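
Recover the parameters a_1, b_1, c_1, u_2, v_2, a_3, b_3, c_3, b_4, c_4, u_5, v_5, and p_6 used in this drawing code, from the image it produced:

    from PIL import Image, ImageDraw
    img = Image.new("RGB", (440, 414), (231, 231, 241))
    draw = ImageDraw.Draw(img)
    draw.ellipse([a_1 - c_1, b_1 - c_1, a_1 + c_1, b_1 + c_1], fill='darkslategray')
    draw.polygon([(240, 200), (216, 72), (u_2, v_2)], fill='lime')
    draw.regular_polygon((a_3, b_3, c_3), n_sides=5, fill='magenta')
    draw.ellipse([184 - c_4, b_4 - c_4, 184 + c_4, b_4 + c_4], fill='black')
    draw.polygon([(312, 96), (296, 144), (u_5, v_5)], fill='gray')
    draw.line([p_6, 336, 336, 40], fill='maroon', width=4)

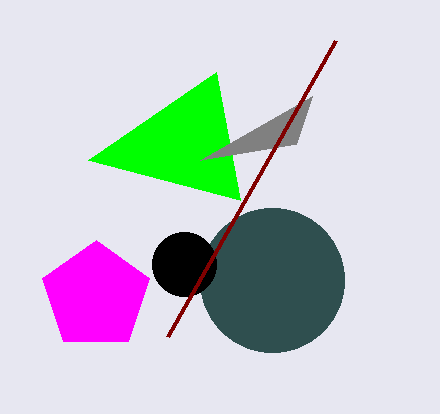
a_1 = 272, b_1 = 280, c_1 = 72, u_2 = 88, v_2 = 160, a_3 = 96, b_3 = 296, c_3 = 56, b_4 = 264, c_4 = 32, u_5 = 200, v_5 = 160, p_6 = 168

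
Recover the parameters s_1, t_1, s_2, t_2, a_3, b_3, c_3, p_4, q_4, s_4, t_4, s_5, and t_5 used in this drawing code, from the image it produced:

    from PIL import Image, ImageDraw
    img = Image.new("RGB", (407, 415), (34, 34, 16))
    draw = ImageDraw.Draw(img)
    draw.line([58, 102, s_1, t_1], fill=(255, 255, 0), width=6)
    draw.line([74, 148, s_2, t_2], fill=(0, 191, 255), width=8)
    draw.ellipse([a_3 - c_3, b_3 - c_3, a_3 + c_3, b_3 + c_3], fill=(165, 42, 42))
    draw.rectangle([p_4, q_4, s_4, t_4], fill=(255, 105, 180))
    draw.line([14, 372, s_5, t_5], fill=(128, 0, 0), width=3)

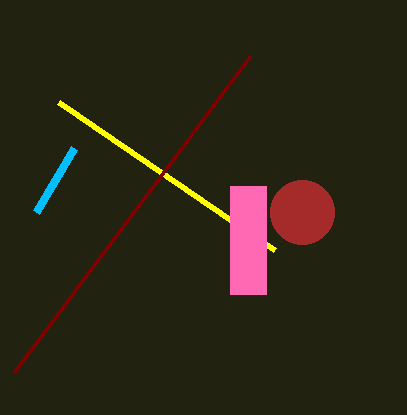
s_1 = 274
t_1 = 250
s_2 = 36
t_2 = 212
a_3 = 302
b_3 = 212
c_3 = 32
p_4 = 230
q_4 = 186
s_4 = 266
t_4 = 294
s_5 = 250
t_5 = 56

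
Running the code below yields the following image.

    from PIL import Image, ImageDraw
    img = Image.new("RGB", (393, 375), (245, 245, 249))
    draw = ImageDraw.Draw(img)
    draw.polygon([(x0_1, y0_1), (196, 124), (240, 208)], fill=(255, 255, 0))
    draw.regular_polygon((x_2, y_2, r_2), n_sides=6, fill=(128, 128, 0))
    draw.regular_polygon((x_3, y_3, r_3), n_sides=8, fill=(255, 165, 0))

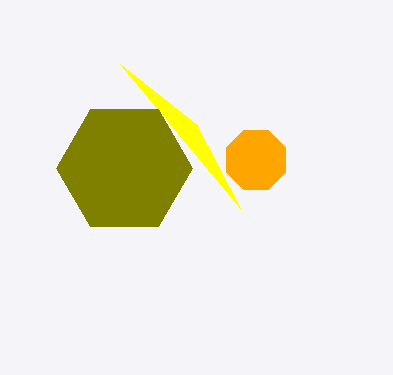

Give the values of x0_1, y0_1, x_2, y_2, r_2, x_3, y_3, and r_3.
x0_1 = 120
y0_1 = 64
x_2 = 124
y_2 = 168
r_2 = 68
x_3 = 256
y_3 = 160
r_3 = 32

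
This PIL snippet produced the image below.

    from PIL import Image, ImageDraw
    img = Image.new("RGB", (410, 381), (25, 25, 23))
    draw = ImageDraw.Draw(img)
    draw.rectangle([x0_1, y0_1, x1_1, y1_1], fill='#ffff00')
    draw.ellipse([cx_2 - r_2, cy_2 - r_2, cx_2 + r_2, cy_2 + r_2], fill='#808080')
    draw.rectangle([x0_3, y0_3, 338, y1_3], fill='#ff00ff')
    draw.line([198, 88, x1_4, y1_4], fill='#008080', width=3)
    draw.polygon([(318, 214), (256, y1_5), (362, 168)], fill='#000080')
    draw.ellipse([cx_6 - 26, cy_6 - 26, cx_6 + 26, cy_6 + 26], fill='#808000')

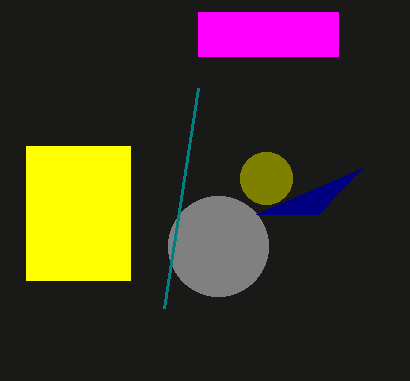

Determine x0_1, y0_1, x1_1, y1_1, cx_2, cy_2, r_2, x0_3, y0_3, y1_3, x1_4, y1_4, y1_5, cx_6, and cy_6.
x0_1 = 26
y0_1 = 146
x1_1 = 130
y1_1 = 280
cx_2 = 218
cy_2 = 246
r_2 = 50
x0_3 = 198
y0_3 = 12
y1_3 = 56
x1_4 = 164
y1_4 = 308
y1_5 = 214
cx_6 = 266
cy_6 = 178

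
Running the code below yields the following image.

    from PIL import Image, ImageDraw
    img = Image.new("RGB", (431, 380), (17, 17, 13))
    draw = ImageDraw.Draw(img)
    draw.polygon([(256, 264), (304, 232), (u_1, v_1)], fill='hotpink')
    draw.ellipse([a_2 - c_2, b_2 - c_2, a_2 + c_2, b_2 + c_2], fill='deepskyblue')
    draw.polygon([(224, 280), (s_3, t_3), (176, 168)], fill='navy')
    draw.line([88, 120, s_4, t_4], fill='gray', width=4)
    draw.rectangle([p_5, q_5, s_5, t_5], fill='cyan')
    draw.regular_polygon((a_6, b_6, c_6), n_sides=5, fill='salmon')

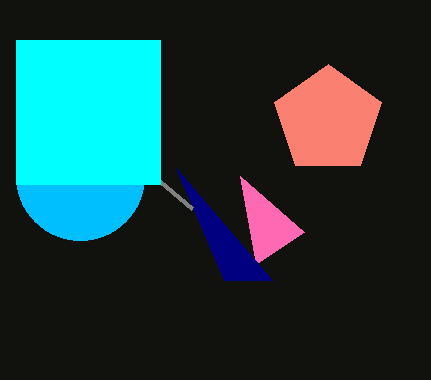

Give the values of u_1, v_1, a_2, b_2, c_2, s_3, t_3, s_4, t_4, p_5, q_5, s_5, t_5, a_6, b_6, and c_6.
u_1 = 240
v_1 = 176
a_2 = 80
b_2 = 176
c_2 = 64
s_3 = 272
t_3 = 280
s_4 = 192
t_4 = 208
p_5 = 16
q_5 = 40
s_5 = 160
t_5 = 184
a_6 = 328
b_6 = 120
c_6 = 56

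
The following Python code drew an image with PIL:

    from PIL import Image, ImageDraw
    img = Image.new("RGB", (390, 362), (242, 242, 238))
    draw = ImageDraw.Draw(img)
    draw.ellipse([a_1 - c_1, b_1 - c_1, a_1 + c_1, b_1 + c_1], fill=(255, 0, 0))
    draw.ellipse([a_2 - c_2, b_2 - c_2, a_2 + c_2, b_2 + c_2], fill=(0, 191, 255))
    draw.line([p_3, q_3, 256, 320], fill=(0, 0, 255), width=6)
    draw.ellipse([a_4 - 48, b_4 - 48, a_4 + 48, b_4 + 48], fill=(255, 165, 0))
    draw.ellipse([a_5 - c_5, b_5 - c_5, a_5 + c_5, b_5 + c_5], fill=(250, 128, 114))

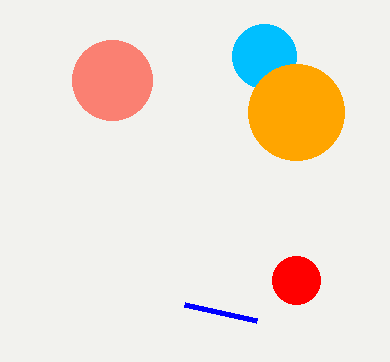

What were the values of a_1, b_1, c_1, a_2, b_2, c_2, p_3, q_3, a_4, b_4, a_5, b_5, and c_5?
a_1 = 296
b_1 = 280
c_1 = 24
a_2 = 264
b_2 = 56
c_2 = 32
p_3 = 184
q_3 = 304
a_4 = 296
b_4 = 112
a_5 = 112
b_5 = 80
c_5 = 40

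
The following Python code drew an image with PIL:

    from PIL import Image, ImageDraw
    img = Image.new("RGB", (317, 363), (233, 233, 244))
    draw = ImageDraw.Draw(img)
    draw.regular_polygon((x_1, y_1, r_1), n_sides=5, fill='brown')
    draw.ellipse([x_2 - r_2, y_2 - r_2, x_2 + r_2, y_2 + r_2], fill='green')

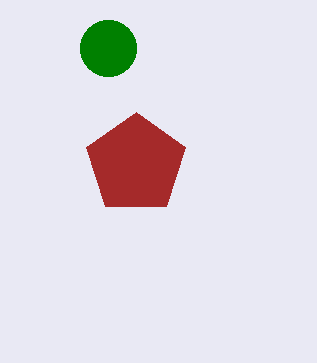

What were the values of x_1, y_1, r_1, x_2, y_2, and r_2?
x_1 = 136
y_1 = 164
r_1 = 52
x_2 = 108
y_2 = 48
r_2 = 28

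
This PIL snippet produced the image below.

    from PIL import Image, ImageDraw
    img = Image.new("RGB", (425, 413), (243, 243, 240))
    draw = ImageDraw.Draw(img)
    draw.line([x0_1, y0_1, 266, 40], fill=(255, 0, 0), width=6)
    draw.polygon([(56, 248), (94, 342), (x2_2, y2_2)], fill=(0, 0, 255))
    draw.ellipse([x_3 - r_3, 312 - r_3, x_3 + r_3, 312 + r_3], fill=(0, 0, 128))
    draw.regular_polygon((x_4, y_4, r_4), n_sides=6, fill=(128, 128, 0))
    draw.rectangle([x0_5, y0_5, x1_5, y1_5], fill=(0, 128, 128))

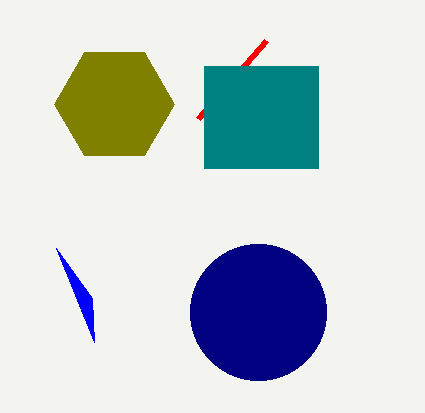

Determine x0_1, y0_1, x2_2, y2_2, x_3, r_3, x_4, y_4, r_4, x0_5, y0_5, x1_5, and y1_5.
x0_1 = 198; y0_1 = 118; x2_2 = 92; y2_2 = 298; x_3 = 258; r_3 = 68; x_4 = 114; y_4 = 104; r_4 = 60; x0_5 = 204; y0_5 = 66; x1_5 = 318; y1_5 = 168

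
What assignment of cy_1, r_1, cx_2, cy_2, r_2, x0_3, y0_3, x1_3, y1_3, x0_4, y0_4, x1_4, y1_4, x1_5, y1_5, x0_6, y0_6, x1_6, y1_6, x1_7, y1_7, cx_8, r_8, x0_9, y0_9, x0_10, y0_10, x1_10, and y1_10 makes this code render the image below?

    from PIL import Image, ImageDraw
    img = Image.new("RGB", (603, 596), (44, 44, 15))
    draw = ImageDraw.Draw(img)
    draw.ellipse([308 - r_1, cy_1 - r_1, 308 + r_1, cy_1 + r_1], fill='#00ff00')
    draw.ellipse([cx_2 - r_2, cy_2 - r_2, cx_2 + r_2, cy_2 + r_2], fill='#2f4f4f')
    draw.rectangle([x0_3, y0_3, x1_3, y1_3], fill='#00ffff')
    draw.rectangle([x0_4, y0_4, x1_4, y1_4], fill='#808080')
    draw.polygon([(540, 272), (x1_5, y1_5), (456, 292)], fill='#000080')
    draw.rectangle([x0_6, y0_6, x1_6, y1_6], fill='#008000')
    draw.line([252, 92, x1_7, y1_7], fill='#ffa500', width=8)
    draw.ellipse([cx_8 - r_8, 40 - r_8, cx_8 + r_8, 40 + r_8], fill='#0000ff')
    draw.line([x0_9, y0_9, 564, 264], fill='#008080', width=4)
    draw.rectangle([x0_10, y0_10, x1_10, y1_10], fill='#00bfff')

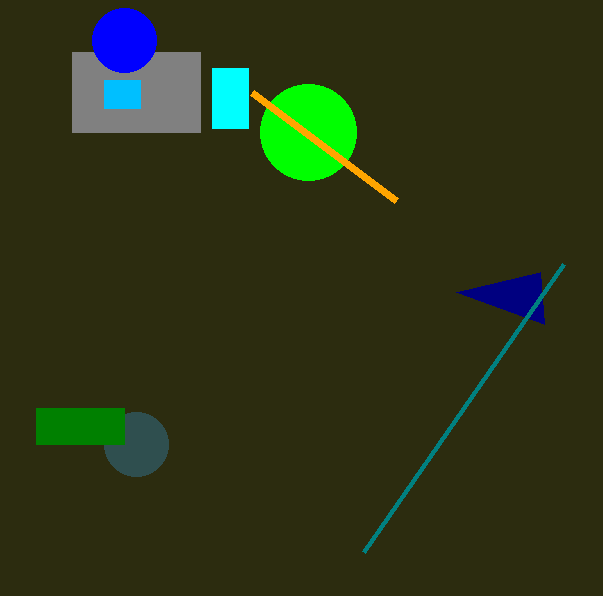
cy_1 = 132, r_1 = 48, cx_2 = 136, cy_2 = 444, r_2 = 32, x0_3 = 212, y0_3 = 68, x1_3 = 248, y1_3 = 128, x0_4 = 72, y0_4 = 52, x1_4 = 200, y1_4 = 132, x1_5 = 544, y1_5 = 324, x0_6 = 36, y0_6 = 408, x1_6 = 124, y1_6 = 444, x1_7 = 396, y1_7 = 200, cx_8 = 124, r_8 = 32, x0_9 = 364, y0_9 = 552, x0_10 = 104, y0_10 = 80, x1_10 = 140, y1_10 = 108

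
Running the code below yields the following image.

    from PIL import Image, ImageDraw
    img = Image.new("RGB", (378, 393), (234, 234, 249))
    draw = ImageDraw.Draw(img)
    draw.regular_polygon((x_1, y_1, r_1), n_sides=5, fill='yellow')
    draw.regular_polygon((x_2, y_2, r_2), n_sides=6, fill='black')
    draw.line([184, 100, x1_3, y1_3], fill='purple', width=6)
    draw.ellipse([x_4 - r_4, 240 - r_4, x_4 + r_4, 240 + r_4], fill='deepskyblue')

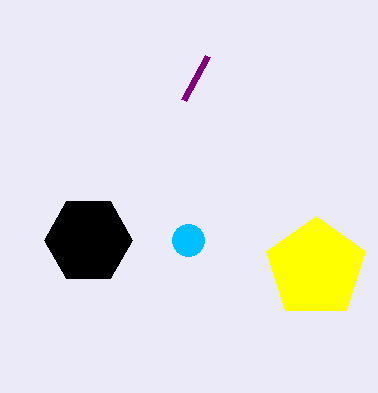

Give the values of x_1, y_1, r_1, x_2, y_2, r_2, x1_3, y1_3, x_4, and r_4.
x_1 = 316; y_1 = 268; r_1 = 52; x_2 = 88; y_2 = 240; r_2 = 44; x1_3 = 208; y1_3 = 56; x_4 = 188; r_4 = 16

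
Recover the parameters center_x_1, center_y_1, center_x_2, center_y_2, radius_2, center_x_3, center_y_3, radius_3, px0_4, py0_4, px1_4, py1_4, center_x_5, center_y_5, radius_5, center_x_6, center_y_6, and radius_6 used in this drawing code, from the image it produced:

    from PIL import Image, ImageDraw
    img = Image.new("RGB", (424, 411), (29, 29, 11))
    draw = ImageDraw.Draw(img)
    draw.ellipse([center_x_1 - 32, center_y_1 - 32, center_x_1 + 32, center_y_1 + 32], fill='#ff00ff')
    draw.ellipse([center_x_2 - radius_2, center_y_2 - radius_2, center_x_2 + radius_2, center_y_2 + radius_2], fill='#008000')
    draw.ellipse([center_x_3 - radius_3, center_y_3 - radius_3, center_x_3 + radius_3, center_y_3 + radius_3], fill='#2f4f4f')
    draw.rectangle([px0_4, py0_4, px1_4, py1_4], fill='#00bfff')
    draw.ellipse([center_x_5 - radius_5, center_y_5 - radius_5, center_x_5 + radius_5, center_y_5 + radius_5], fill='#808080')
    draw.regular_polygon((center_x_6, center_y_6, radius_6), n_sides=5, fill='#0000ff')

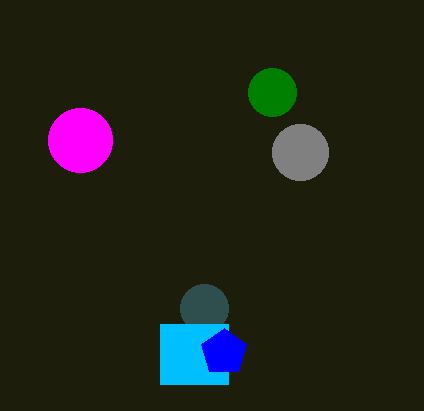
center_x_1 = 80; center_y_1 = 140; center_x_2 = 272; center_y_2 = 92; radius_2 = 24; center_x_3 = 204; center_y_3 = 308; radius_3 = 24; px0_4 = 160; py0_4 = 324; px1_4 = 228; py1_4 = 384; center_x_5 = 300; center_y_5 = 152; radius_5 = 28; center_x_6 = 224; center_y_6 = 352; radius_6 = 24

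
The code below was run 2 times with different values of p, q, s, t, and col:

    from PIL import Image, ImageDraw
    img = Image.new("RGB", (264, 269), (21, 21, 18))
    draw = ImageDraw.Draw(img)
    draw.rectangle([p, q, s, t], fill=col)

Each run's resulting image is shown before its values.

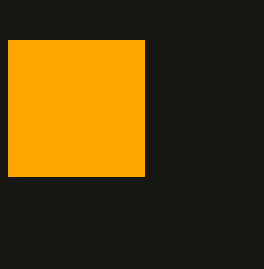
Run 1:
p = 8, q = 40, s = 144, t = 176, col = 'orange'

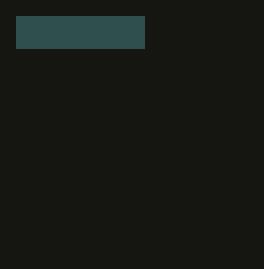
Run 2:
p = 16; q = 16; s = 144; t = 48; col = 'darkslategray'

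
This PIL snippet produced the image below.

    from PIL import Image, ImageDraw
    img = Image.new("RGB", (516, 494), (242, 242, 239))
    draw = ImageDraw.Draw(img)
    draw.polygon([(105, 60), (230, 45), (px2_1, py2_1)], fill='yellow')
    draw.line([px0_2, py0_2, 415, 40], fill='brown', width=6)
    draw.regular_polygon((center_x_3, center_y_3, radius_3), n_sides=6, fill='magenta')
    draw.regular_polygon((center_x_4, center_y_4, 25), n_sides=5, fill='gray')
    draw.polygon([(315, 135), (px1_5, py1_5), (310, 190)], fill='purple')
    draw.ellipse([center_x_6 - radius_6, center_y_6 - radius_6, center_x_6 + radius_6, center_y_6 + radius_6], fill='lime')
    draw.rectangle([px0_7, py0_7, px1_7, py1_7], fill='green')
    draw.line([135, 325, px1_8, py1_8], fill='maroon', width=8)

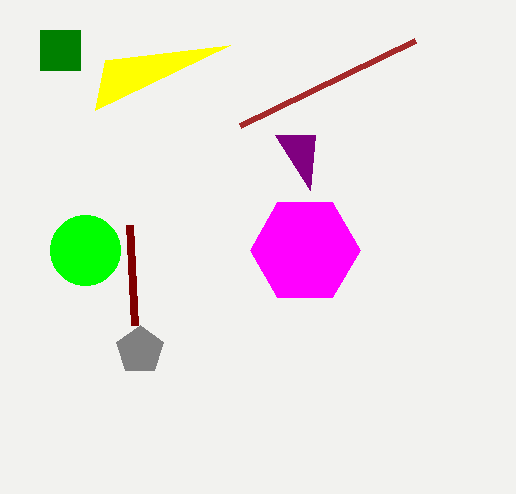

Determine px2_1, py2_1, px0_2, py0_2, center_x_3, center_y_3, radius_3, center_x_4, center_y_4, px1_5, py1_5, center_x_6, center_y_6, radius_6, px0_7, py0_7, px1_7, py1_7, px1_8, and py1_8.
px2_1 = 95; py2_1 = 110; px0_2 = 240; py0_2 = 125; center_x_3 = 305; center_y_3 = 250; radius_3 = 55; center_x_4 = 140; center_y_4 = 350; px1_5 = 275; py1_5 = 135; center_x_6 = 85; center_y_6 = 250; radius_6 = 35; px0_7 = 40; py0_7 = 30; px1_7 = 80; py1_7 = 70; px1_8 = 130; py1_8 = 225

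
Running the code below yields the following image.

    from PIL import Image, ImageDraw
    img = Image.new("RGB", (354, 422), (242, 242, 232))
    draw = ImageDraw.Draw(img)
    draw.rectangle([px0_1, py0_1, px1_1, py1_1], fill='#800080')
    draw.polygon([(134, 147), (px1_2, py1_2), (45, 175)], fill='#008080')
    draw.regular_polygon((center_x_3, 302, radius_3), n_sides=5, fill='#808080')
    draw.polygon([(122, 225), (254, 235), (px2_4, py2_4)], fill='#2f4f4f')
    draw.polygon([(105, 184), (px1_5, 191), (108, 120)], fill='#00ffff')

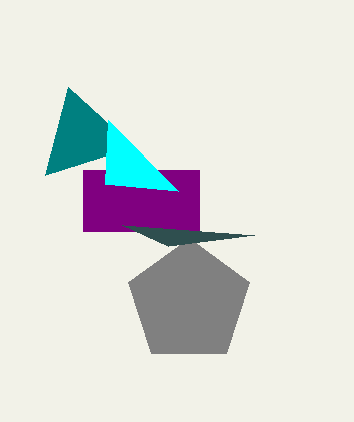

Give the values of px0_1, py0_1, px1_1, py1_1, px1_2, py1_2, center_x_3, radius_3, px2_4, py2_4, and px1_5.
px0_1 = 83
py0_1 = 170
px1_1 = 199
py1_1 = 231
px1_2 = 68
py1_2 = 87
center_x_3 = 189
radius_3 = 64
px2_4 = 168
py2_4 = 246
px1_5 = 178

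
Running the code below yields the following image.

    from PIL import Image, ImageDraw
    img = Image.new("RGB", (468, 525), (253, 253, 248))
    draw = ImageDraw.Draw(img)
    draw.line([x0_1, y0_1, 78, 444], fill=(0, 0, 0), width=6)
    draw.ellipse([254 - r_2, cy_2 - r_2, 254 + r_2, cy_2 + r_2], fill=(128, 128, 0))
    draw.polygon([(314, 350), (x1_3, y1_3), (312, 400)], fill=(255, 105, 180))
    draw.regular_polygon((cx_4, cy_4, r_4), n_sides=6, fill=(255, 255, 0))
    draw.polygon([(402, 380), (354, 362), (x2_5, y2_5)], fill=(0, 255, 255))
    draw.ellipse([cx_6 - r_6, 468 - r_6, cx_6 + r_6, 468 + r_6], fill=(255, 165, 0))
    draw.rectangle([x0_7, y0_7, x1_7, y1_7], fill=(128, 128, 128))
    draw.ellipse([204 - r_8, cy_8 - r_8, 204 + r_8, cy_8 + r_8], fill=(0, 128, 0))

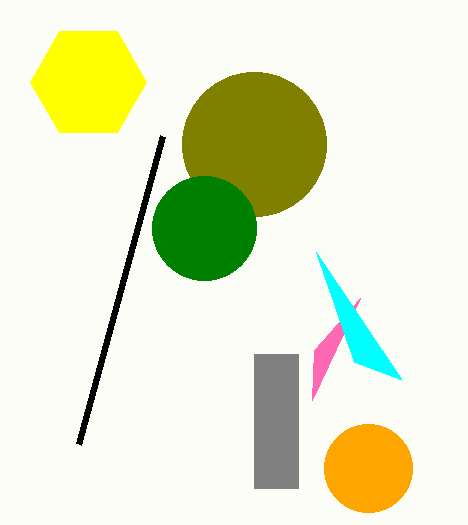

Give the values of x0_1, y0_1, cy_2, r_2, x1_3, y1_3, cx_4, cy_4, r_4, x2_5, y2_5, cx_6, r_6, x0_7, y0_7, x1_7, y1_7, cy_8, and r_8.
x0_1 = 162; y0_1 = 136; cy_2 = 144; r_2 = 72; x1_3 = 360; y1_3 = 298; cx_4 = 88; cy_4 = 82; r_4 = 58; x2_5 = 316; y2_5 = 252; cx_6 = 368; r_6 = 44; x0_7 = 254; y0_7 = 354; x1_7 = 298; y1_7 = 488; cy_8 = 228; r_8 = 52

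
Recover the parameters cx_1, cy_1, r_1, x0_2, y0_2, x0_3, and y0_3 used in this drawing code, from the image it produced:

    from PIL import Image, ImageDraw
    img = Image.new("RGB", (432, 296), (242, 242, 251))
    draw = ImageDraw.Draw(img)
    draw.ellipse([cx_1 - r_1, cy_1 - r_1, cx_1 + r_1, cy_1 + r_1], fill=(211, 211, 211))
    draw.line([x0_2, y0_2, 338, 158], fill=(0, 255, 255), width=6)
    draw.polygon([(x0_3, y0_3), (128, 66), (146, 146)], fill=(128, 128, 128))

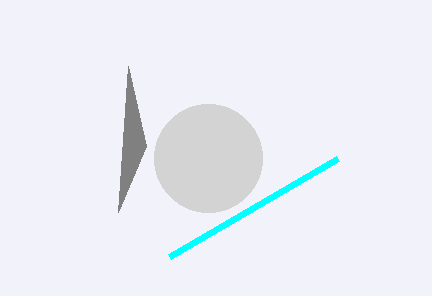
cx_1 = 208
cy_1 = 158
r_1 = 54
x0_2 = 170
y0_2 = 256
x0_3 = 118
y0_3 = 212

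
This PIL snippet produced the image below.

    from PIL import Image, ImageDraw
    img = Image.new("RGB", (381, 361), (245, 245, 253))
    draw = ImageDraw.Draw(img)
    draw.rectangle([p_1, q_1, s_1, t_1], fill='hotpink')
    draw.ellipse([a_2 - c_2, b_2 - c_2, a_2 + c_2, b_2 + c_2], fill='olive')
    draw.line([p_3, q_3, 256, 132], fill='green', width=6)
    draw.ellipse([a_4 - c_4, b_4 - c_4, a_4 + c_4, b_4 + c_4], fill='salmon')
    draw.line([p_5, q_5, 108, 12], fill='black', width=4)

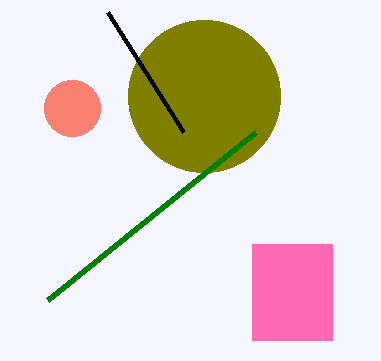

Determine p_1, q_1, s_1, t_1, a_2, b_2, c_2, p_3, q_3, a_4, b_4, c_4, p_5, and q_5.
p_1 = 252
q_1 = 244
s_1 = 332
t_1 = 340
a_2 = 204
b_2 = 96
c_2 = 76
p_3 = 48
q_3 = 300
a_4 = 72
b_4 = 108
c_4 = 28
p_5 = 184
q_5 = 132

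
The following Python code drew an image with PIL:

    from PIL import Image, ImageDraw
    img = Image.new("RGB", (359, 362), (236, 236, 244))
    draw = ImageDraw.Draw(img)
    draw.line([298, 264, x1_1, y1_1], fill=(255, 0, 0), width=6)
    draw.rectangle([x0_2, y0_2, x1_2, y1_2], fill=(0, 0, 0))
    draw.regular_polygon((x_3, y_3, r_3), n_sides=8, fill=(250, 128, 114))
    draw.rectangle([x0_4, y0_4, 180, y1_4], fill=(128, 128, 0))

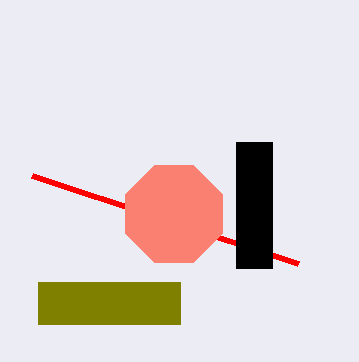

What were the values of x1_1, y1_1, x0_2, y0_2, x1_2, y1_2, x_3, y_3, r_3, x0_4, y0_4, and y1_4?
x1_1 = 32, y1_1 = 176, x0_2 = 236, y0_2 = 142, x1_2 = 272, y1_2 = 268, x_3 = 174, y_3 = 214, r_3 = 52, x0_4 = 38, y0_4 = 282, y1_4 = 324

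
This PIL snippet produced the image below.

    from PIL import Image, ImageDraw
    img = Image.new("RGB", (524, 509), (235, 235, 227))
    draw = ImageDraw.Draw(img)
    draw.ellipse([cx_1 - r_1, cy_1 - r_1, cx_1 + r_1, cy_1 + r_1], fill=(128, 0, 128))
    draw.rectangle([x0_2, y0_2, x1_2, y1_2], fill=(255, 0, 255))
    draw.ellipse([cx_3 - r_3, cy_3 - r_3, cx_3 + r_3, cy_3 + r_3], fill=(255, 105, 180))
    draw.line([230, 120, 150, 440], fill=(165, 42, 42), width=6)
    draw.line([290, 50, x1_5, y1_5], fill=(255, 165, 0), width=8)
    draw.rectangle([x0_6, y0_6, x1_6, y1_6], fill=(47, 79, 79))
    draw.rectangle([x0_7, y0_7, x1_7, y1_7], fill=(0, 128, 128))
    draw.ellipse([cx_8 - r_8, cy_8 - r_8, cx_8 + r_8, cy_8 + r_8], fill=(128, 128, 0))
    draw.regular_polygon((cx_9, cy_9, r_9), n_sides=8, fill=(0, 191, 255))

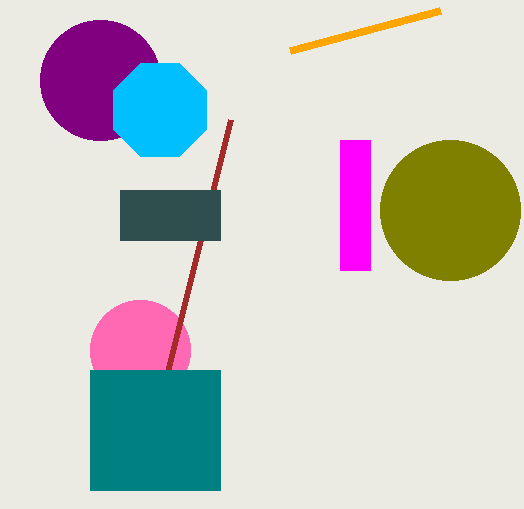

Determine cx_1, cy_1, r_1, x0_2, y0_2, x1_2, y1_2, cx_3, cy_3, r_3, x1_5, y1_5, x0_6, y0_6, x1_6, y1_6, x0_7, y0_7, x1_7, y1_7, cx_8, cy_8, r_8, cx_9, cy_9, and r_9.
cx_1 = 100, cy_1 = 80, r_1 = 60, x0_2 = 340, y0_2 = 140, x1_2 = 370, y1_2 = 270, cx_3 = 140, cy_3 = 350, r_3 = 50, x1_5 = 440, y1_5 = 10, x0_6 = 120, y0_6 = 190, x1_6 = 220, y1_6 = 240, x0_7 = 90, y0_7 = 370, x1_7 = 220, y1_7 = 490, cx_8 = 450, cy_8 = 210, r_8 = 70, cx_9 = 160, cy_9 = 110, r_9 = 50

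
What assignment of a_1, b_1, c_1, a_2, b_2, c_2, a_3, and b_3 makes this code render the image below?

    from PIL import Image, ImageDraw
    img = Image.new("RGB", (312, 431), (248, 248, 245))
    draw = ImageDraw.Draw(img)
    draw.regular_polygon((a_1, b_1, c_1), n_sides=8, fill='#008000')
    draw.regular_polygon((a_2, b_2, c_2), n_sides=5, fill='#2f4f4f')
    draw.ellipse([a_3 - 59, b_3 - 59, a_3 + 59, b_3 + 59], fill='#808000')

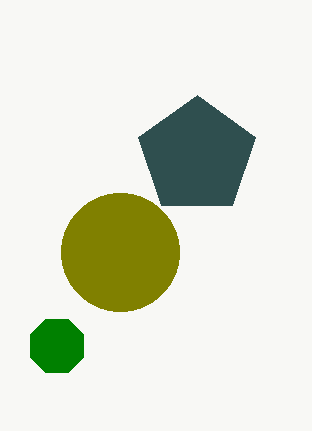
a_1 = 57; b_1 = 346; c_1 = 29; a_2 = 197; b_2 = 156; c_2 = 61; a_3 = 120; b_3 = 252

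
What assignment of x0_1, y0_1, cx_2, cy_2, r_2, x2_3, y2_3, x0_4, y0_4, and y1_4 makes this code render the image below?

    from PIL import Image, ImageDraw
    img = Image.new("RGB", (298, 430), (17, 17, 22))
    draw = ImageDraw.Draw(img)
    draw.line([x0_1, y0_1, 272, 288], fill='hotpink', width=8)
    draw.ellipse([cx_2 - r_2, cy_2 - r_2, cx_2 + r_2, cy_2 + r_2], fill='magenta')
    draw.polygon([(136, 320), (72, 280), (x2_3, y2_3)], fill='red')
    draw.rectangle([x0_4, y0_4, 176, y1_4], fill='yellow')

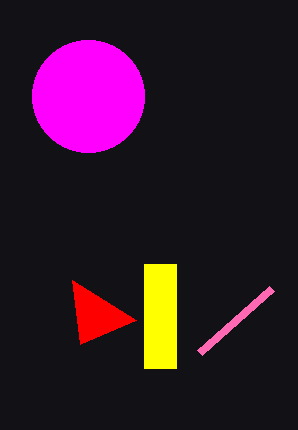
x0_1 = 200, y0_1 = 352, cx_2 = 88, cy_2 = 96, r_2 = 56, x2_3 = 80, y2_3 = 344, x0_4 = 144, y0_4 = 264, y1_4 = 368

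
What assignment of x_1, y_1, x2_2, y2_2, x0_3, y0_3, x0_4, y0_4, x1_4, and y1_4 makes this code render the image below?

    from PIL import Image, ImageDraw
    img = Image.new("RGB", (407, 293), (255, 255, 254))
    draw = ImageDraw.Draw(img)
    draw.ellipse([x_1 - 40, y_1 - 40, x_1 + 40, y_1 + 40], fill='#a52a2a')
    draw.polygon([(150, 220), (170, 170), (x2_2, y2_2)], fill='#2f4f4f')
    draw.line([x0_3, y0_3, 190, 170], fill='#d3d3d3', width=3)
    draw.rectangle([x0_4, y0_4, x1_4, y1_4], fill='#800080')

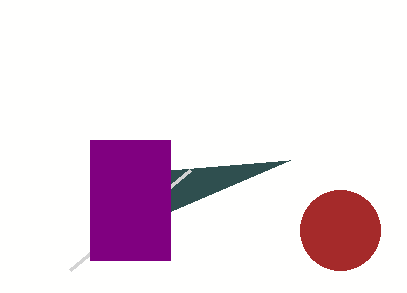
x_1 = 340
y_1 = 230
x2_2 = 290
y2_2 = 160
x0_3 = 70
y0_3 = 270
x0_4 = 90
y0_4 = 140
x1_4 = 170
y1_4 = 260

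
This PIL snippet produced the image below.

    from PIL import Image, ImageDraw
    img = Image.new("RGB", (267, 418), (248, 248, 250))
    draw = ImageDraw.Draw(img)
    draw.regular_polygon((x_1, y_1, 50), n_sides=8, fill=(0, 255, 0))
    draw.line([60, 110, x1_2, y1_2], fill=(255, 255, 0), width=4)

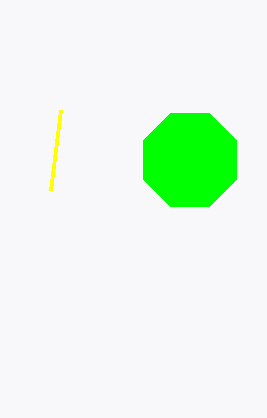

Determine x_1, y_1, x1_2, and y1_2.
x_1 = 190, y_1 = 160, x1_2 = 50, y1_2 = 190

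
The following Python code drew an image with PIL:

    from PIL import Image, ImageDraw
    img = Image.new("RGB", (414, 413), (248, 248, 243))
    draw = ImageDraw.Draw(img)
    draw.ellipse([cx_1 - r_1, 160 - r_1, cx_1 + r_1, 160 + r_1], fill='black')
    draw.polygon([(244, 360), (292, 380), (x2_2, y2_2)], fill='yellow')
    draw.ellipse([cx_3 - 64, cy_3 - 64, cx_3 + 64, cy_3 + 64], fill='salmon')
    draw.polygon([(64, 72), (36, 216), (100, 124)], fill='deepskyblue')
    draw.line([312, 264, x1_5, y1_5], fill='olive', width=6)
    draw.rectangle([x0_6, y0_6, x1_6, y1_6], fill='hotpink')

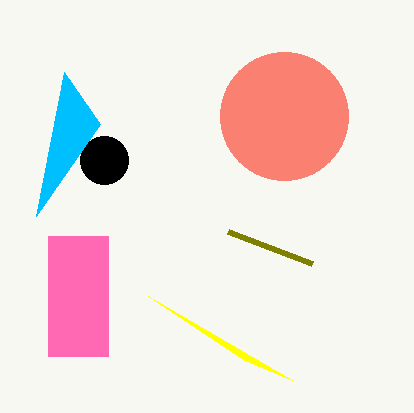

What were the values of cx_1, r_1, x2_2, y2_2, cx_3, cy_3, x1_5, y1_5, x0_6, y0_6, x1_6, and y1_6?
cx_1 = 104; r_1 = 24; x2_2 = 148; y2_2 = 296; cx_3 = 284; cy_3 = 116; x1_5 = 228; y1_5 = 232; x0_6 = 48; y0_6 = 236; x1_6 = 108; y1_6 = 356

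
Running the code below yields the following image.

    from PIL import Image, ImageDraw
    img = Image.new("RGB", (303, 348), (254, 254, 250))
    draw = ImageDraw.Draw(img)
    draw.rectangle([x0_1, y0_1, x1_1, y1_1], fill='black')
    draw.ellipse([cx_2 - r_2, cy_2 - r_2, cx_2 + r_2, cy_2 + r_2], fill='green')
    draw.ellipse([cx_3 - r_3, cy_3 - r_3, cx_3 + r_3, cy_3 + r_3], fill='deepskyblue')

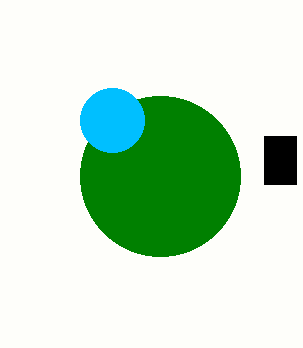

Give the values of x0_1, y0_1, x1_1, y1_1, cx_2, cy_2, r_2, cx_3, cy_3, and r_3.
x0_1 = 264
y0_1 = 136
x1_1 = 296
y1_1 = 184
cx_2 = 160
cy_2 = 176
r_2 = 80
cx_3 = 112
cy_3 = 120
r_3 = 32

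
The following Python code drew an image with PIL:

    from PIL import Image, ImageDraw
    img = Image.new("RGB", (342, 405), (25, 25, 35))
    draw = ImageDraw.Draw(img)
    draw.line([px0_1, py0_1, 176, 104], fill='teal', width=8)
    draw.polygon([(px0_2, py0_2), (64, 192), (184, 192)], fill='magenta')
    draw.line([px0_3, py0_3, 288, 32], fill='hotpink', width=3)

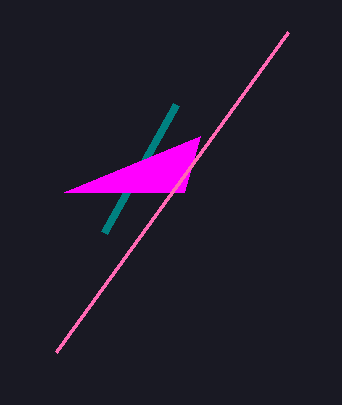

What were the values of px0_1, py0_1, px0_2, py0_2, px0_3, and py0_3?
px0_1 = 104
py0_1 = 232
px0_2 = 200
py0_2 = 136
px0_3 = 56
py0_3 = 352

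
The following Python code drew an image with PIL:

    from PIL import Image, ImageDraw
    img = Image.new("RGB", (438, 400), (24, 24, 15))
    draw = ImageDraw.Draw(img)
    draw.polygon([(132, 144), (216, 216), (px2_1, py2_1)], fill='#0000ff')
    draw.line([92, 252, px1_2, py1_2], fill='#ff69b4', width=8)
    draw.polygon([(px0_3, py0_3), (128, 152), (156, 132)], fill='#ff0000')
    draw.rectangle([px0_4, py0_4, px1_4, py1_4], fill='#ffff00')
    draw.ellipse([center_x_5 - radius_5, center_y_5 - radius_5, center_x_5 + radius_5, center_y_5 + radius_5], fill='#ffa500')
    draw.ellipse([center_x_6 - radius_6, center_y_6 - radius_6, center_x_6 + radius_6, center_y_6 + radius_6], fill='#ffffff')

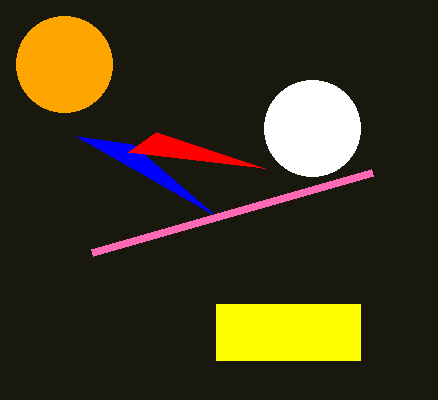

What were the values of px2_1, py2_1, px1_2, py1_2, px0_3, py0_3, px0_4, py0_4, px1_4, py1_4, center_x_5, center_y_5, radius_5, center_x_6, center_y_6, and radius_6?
px2_1 = 76
py2_1 = 136
px1_2 = 372
py1_2 = 172
px0_3 = 264
py0_3 = 168
px0_4 = 216
py0_4 = 304
px1_4 = 360
py1_4 = 360
center_x_5 = 64
center_y_5 = 64
radius_5 = 48
center_x_6 = 312
center_y_6 = 128
radius_6 = 48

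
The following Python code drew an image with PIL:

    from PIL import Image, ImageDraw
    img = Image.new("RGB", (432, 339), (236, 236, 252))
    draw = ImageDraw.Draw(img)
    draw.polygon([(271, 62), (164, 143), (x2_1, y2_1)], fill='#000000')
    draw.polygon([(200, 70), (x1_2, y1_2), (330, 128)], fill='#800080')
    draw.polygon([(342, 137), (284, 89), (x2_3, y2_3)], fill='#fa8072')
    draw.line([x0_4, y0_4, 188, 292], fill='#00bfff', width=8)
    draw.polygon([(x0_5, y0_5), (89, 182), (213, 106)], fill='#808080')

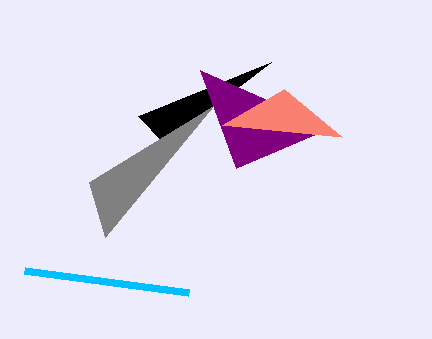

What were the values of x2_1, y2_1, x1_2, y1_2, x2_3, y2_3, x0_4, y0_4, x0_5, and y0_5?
x2_1 = 138
y2_1 = 116
x1_2 = 236
y1_2 = 168
x2_3 = 222
y2_3 = 125
x0_4 = 24
y0_4 = 270
x0_5 = 105
y0_5 = 237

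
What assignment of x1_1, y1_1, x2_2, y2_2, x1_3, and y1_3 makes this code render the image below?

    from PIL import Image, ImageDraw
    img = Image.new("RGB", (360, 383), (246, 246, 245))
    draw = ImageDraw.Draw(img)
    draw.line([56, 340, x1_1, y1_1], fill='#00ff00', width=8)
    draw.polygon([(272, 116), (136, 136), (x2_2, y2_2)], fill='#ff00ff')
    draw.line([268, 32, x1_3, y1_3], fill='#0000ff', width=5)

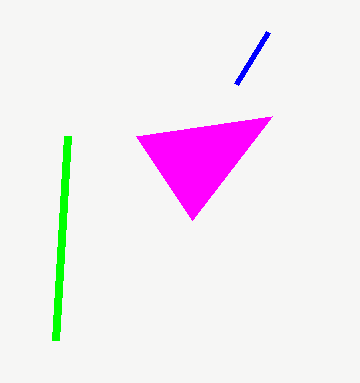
x1_1 = 68, y1_1 = 136, x2_2 = 192, y2_2 = 220, x1_3 = 236, y1_3 = 84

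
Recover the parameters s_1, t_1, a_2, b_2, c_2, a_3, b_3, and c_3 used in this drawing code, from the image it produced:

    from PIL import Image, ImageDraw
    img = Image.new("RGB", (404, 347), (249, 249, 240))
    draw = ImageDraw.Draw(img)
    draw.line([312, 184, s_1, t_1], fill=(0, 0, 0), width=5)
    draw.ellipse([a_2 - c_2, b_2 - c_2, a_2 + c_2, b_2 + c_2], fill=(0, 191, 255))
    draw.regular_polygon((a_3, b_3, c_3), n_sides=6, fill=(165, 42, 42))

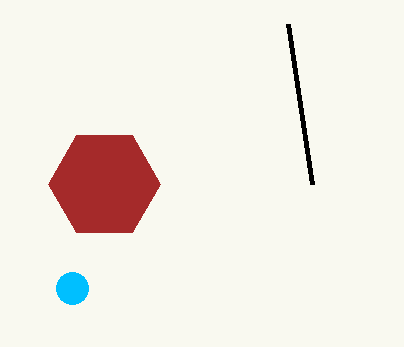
s_1 = 288; t_1 = 24; a_2 = 72; b_2 = 288; c_2 = 16; a_3 = 104; b_3 = 184; c_3 = 56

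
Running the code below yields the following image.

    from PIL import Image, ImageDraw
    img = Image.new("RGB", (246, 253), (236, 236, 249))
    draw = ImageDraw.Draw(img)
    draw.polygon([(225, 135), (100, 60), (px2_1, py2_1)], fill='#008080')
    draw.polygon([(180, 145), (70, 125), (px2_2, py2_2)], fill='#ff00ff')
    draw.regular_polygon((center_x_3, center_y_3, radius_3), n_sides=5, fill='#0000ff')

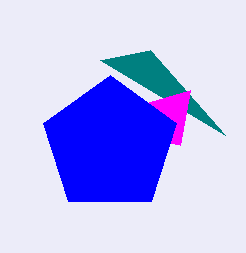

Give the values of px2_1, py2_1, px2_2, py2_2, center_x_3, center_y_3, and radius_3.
px2_1 = 150, py2_1 = 50, px2_2 = 190, py2_2 = 90, center_x_3 = 110, center_y_3 = 145, radius_3 = 70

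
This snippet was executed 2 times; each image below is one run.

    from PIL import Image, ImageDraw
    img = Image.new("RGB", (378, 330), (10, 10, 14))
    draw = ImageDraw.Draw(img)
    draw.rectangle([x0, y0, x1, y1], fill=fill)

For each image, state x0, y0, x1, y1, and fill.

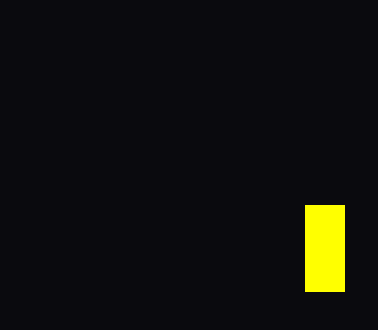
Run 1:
x0 = 305; y0 = 205; x1 = 344; y1 = 291; fill = 'yellow'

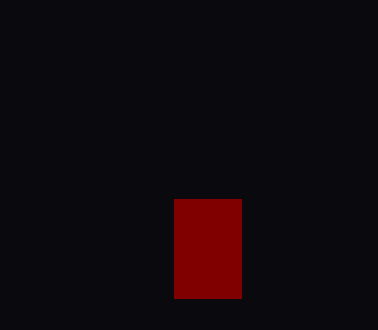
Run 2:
x0 = 174
y0 = 199
x1 = 241
y1 = 298
fill = 'maroon'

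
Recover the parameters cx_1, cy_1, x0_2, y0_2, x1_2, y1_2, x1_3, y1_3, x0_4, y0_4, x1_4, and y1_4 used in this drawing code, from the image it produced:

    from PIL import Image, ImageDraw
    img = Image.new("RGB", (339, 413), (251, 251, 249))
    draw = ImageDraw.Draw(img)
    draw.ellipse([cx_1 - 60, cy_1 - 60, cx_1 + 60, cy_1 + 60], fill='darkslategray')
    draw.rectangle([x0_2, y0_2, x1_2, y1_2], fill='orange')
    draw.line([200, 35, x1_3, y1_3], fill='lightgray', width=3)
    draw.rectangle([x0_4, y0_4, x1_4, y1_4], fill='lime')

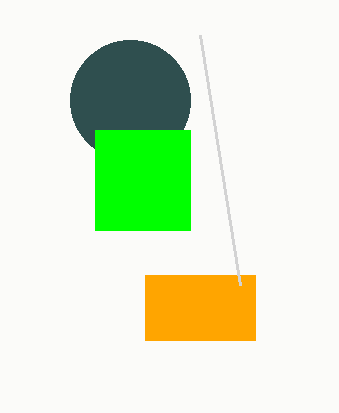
cx_1 = 130
cy_1 = 100
x0_2 = 145
y0_2 = 275
x1_2 = 255
y1_2 = 340
x1_3 = 240
y1_3 = 285
x0_4 = 95
y0_4 = 130
x1_4 = 190
y1_4 = 230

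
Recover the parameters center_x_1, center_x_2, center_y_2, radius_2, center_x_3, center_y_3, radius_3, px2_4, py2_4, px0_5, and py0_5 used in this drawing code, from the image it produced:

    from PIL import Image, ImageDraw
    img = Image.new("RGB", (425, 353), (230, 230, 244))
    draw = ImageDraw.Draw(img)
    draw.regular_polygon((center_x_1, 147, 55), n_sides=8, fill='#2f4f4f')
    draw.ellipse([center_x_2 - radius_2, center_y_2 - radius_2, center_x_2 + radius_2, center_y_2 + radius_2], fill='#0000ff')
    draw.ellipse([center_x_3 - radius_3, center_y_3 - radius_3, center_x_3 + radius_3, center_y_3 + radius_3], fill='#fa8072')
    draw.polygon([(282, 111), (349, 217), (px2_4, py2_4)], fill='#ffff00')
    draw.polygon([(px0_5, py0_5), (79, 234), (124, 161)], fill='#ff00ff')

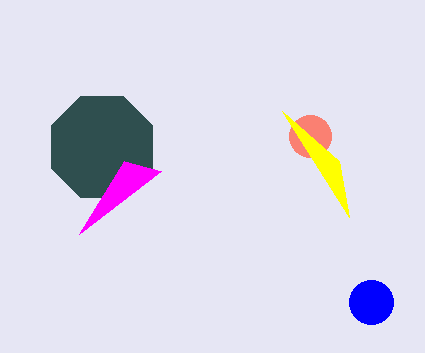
center_x_1 = 102; center_x_2 = 371; center_y_2 = 302; radius_2 = 22; center_x_3 = 310; center_y_3 = 136; radius_3 = 21; px2_4 = 339; py2_4 = 161; px0_5 = 161; py0_5 = 171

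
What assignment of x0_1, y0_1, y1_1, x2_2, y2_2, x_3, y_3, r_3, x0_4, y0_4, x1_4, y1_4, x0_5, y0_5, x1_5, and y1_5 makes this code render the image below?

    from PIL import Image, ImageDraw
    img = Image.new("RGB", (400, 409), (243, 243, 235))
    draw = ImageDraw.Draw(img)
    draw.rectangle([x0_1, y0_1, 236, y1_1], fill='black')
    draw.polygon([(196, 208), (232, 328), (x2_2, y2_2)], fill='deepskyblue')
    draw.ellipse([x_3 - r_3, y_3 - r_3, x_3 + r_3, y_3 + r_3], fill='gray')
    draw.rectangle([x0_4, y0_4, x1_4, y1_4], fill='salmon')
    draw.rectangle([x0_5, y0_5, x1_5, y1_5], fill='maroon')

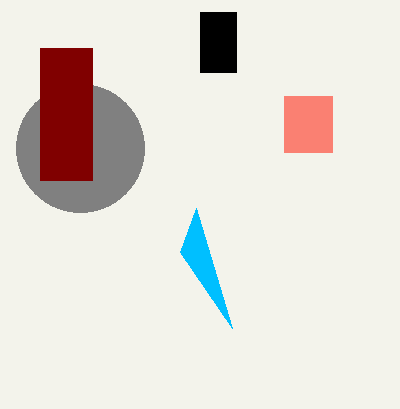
x0_1 = 200
y0_1 = 12
y1_1 = 72
x2_2 = 180
y2_2 = 252
x_3 = 80
y_3 = 148
r_3 = 64
x0_4 = 284
y0_4 = 96
x1_4 = 332
y1_4 = 152
x0_5 = 40
y0_5 = 48
x1_5 = 92
y1_5 = 180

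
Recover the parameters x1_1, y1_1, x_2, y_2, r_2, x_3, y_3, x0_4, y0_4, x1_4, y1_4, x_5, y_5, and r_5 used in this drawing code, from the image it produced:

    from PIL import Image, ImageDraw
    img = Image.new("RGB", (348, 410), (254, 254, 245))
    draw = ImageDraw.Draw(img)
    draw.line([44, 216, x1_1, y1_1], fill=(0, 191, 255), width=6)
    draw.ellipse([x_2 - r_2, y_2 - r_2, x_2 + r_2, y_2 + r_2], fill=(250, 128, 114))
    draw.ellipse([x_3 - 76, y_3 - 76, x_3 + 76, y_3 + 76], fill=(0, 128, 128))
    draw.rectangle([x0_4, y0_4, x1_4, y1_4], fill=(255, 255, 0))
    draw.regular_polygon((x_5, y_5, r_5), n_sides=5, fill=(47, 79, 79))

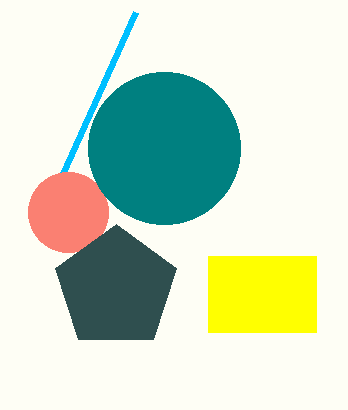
x1_1 = 136; y1_1 = 12; x_2 = 68; y_2 = 212; r_2 = 40; x_3 = 164; y_3 = 148; x0_4 = 208; y0_4 = 256; x1_4 = 316; y1_4 = 332; x_5 = 116; y_5 = 288; r_5 = 64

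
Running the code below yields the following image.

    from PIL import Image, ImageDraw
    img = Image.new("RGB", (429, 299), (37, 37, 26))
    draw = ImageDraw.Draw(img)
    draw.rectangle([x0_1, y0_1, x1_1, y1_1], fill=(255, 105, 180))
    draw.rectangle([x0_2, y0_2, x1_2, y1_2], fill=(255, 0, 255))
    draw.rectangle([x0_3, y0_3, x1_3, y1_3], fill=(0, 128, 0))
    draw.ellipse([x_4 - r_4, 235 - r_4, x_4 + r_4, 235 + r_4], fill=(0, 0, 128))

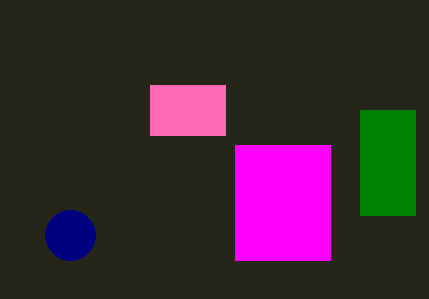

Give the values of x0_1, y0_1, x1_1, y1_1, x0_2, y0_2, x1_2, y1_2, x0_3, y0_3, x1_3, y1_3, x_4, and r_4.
x0_1 = 150; y0_1 = 85; x1_1 = 225; y1_1 = 135; x0_2 = 235; y0_2 = 145; x1_2 = 330; y1_2 = 260; x0_3 = 360; y0_3 = 110; x1_3 = 415; y1_3 = 215; x_4 = 70; r_4 = 25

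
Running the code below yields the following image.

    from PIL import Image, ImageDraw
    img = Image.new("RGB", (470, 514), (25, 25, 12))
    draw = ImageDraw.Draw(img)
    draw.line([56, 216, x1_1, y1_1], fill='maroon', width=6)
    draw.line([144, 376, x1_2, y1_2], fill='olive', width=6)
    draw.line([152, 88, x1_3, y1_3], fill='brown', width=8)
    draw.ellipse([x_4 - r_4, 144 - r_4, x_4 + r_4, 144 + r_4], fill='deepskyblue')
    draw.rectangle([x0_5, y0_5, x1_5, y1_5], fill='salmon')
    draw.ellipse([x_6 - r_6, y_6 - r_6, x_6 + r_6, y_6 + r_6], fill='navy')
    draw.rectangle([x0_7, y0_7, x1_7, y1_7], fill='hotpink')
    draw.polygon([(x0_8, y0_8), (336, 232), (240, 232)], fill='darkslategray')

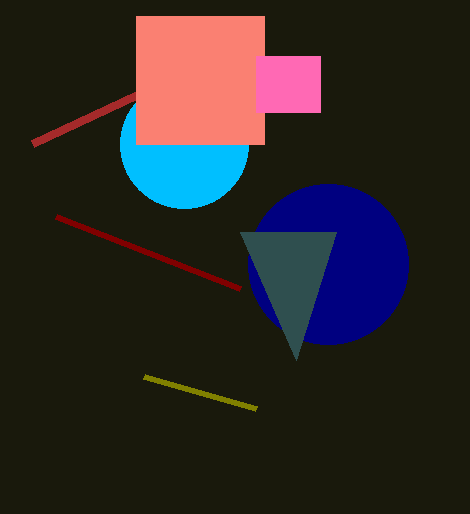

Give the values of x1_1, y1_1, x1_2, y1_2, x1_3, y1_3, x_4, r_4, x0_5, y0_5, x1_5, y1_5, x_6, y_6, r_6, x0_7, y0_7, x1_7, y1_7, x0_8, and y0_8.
x1_1 = 240, y1_1 = 288, x1_2 = 256, y1_2 = 408, x1_3 = 32, y1_3 = 144, x_4 = 184, r_4 = 64, x0_5 = 136, y0_5 = 16, x1_5 = 264, y1_5 = 144, x_6 = 328, y_6 = 264, r_6 = 80, x0_7 = 256, y0_7 = 56, x1_7 = 320, y1_7 = 112, x0_8 = 296, y0_8 = 360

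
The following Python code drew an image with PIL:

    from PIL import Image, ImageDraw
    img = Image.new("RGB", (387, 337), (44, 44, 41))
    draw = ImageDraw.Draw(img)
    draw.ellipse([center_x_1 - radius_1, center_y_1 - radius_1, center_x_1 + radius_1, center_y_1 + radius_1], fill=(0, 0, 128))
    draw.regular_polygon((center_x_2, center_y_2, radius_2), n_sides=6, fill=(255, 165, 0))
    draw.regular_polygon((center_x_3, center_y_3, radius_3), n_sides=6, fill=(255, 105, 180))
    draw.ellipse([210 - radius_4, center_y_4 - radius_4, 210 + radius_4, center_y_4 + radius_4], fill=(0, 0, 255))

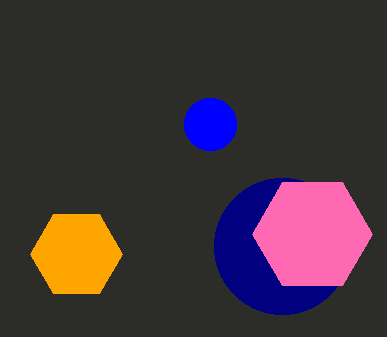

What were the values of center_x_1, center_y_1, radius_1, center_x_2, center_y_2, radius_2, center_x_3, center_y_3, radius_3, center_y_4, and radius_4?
center_x_1 = 282; center_y_1 = 246; radius_1 = 68; center_x_2 = 76; center_y_2 = 254; radius_2 = 46; center_x_3 = 312; center_y_3 = 234; radius_3 = 60; center_y_4 = 124; radius_4 = 26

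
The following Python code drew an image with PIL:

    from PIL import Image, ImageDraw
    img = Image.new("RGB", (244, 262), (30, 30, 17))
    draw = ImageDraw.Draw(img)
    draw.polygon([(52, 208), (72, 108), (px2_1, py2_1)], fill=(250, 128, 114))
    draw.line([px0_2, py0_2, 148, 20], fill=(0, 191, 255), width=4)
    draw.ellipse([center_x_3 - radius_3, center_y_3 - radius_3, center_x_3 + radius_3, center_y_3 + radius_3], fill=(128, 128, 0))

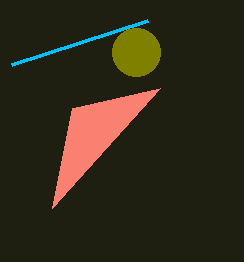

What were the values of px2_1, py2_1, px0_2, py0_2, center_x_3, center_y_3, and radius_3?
px2_1 = 160
py2_1 = 88
px0_2 = 12
py0_2 = 64
center_x_3 = 136
center_y_3 = 52
radius_3 = 24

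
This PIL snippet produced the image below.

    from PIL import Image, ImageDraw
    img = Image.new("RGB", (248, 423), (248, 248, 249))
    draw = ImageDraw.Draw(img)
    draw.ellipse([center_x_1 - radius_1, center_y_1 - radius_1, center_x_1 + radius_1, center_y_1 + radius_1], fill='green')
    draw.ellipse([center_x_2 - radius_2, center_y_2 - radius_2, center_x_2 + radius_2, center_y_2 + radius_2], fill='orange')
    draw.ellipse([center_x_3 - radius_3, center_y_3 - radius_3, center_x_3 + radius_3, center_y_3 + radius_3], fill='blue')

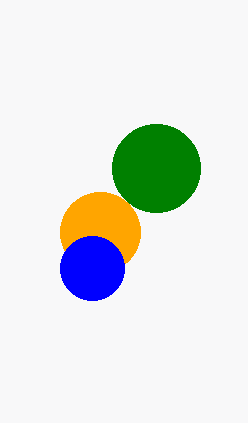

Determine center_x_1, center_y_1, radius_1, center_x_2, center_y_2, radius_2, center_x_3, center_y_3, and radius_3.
center_x_1 = 156
center_y_1 = 168
radius_1 = 44
center_x_2 = 100
center_y_2 = 232
radius_2 = 40
center_x_3 = 92
center_y_3 = 268
radius_3 = 32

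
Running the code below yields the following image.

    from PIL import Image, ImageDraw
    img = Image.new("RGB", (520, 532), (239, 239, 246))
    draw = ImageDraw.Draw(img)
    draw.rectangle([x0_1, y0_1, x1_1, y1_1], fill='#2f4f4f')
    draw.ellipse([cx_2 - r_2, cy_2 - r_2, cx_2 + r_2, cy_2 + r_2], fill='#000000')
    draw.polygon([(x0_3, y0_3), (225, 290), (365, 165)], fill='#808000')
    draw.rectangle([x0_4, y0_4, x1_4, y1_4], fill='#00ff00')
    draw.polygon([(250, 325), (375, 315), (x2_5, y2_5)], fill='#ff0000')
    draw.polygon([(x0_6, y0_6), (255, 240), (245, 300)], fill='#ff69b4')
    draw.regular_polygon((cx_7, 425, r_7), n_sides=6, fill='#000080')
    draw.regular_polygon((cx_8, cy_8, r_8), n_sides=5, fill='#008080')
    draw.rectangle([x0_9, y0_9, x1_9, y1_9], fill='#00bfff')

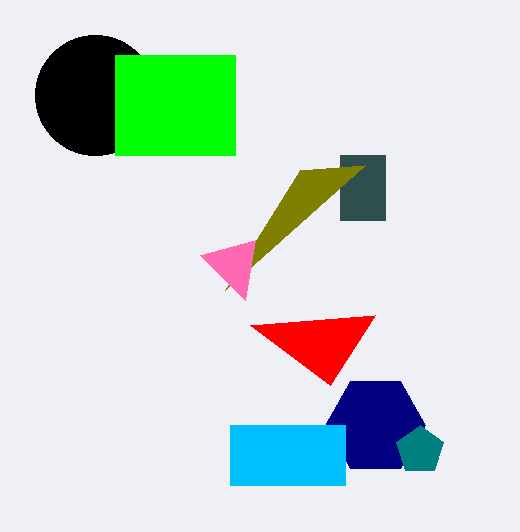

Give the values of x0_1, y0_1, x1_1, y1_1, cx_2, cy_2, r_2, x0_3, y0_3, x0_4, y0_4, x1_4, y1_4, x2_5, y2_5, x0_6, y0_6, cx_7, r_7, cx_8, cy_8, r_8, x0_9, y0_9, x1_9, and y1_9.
x0_1 = 340; y0_1 = 155; x1_1 = 385; y1_1 = 220; cx_2 = 95; cy_2 = 95; r_2 = 60; x0_3 = 300; y0_3 = 170; x0_4 = 115; y0_4 = 55; x1_4 = 235; y1_4 = 155; x2_5 = 330; y2_5 = 385; x0_6 = 200; y0_6 = 255; cx_7 = 375; r_7 = 50; cx_8 = 420; cy_8 = 450; r_8 = 25; x0_9 = 230; y0_9 = 425; x1_9 = 345; y1_9 = 485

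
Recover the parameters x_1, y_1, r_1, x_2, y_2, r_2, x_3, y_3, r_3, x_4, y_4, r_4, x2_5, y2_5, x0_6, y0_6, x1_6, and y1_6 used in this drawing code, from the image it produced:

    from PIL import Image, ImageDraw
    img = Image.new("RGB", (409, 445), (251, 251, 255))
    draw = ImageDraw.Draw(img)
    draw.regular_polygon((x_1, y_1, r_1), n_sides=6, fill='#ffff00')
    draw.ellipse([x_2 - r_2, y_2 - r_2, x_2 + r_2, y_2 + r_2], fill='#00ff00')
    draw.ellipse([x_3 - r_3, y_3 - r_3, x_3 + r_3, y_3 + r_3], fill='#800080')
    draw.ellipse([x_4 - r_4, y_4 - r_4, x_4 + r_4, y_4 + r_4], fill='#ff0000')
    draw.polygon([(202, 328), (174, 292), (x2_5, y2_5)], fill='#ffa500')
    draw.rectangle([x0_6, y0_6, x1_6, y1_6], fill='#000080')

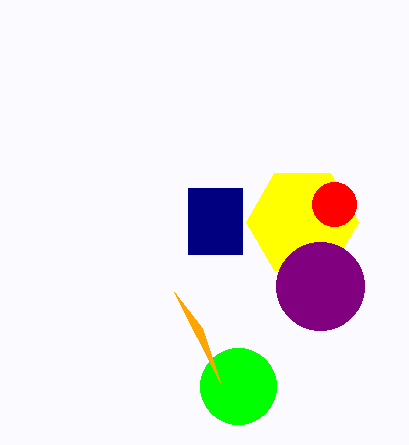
x_1 = 302
y_1 = 222
r_1 = 56
x_2 = 238
y_2 = 386
r_2 = 38
x_3 = 320
y_3 = 286
r_3 = 44
x_4 = 334
y_4 = 204
r_4 = 22
x2_5 = 220
y2_5 = 382
x0_6 = 188
y0_6 = 188
x1_6 = 242
y1_6 = 254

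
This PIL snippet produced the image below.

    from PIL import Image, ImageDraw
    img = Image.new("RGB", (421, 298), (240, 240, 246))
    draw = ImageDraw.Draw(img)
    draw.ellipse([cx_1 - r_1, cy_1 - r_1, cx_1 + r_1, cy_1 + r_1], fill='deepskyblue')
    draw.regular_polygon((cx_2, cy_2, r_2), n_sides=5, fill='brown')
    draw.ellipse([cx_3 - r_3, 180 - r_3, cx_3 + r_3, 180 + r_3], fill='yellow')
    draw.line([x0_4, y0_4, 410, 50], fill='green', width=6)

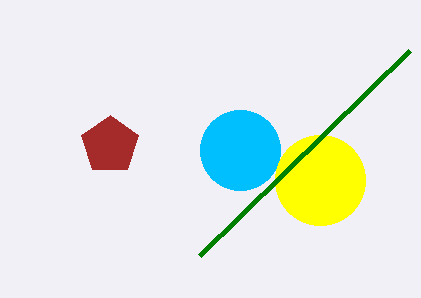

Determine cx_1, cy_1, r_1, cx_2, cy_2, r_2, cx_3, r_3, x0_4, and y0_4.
cx_1 = 240
cy_1 = 150
r_1 = 40
cx_2 = 110
cy_2 = 145
r_2 = 30
cx_3 = 320
r_3 = 45
x0_4 = 200
y0_4 = 255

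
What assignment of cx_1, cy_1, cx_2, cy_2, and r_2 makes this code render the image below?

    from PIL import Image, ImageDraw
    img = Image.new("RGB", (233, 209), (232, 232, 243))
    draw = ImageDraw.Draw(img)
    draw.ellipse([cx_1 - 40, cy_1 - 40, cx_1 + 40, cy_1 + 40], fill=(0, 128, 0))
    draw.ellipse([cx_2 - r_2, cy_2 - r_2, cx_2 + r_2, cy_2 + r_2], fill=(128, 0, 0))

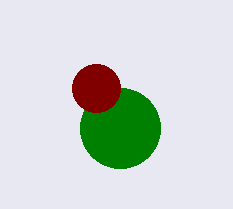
cx_1 = 120, cy_1 = 128, cx_2 = 96, cy_2 = 88, r_2 = 24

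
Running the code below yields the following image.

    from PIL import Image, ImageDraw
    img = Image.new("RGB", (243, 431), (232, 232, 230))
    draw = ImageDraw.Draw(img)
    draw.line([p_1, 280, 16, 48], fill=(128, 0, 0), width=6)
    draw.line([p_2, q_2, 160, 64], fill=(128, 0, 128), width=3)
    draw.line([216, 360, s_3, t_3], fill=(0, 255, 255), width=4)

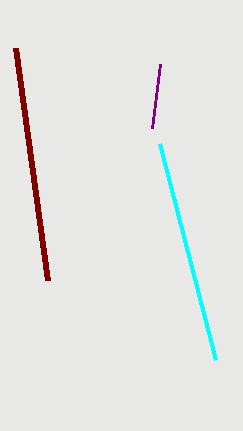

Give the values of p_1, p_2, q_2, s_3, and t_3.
p_1 = 48, p_2 = 152, q_2 = 128, s_3 = 160, t_3 = 144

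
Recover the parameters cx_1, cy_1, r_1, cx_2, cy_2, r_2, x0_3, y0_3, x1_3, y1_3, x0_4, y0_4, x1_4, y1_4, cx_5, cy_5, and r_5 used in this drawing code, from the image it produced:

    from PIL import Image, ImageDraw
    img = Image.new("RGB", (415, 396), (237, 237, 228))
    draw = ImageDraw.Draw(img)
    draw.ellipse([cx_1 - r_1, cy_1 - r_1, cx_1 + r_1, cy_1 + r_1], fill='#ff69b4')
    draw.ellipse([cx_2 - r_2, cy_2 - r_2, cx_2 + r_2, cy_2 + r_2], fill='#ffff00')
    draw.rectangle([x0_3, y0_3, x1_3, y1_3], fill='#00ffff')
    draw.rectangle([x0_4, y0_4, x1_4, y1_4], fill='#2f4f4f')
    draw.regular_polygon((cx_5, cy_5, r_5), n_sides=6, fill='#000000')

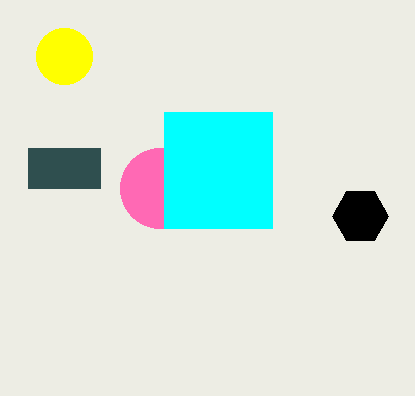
cx_1 = 160; cy_1 = 188; r_1 = 40; cx_2 = 64; cy_2 = 56; r_2 = 28; x0_3 = 164; y0_3 = 112; x1_3 = 272; y1_3 = 228; x0_4 = 28; y0_4 = 148; x1_4 = 100; y1_4 = 188; cx_5 = 360; cy_5 = 216; r_5 = 28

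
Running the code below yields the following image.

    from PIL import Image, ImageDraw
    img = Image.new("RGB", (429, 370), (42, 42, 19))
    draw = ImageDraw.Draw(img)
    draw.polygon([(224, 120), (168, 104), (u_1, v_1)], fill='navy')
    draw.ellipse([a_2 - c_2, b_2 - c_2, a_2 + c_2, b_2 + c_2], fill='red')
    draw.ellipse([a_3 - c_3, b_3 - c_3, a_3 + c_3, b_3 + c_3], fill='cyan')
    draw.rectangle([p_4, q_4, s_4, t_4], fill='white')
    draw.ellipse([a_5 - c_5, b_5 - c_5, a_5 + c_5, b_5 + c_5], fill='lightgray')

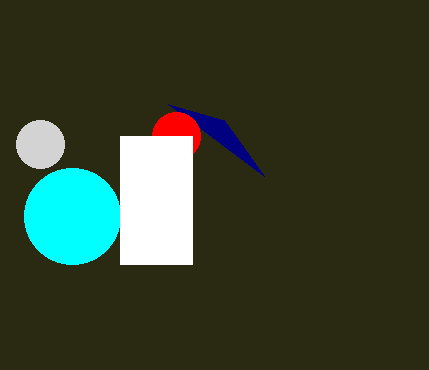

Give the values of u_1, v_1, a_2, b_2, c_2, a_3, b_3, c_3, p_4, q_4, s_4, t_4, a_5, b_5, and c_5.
u_1 = 264, v_1 = 176, a_2 = 176, b_2 = 136, c_2 = 24, a_3 = 72, b_3 = 216, c_3 = 48, p_4 = 120, q_4 = 136, s_4 = 192, t_4 = 264, a_5 = 40, b_5 = 144, c_5 = 24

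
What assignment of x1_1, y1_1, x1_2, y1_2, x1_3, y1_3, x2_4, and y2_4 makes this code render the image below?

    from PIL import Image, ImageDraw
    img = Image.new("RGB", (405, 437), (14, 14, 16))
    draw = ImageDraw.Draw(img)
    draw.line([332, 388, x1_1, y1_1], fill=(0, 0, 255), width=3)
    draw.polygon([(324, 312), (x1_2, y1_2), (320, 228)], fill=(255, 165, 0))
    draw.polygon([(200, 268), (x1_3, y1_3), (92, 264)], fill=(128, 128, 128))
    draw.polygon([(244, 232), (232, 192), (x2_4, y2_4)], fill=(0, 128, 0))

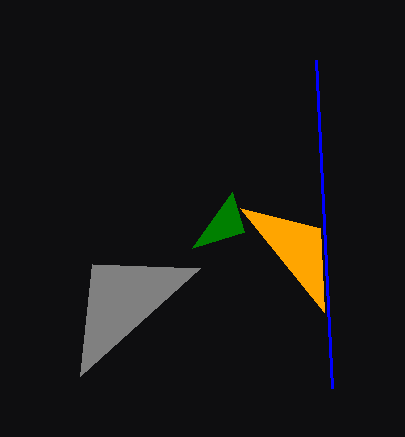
x1_1 = 316
y1_1 = 60
x1_2 = 240
y1_2 = 208
x1_3 = 80
y1_3 = 376
x2_4 = 192
y2_4 = 248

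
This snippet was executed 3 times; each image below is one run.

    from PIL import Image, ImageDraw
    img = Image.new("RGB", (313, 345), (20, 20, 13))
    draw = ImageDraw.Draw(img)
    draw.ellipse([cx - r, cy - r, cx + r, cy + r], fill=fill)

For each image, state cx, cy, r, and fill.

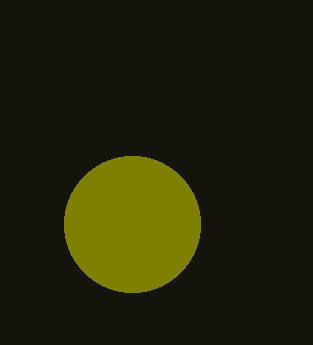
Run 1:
cx = 132
cy = 224
r = 68
fill = 'olive'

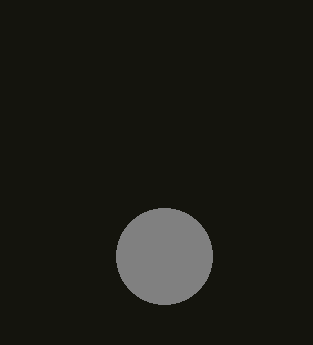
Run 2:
cx = 164; cy = 256; r = 48; fill = 'gray'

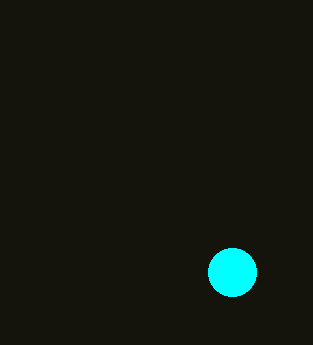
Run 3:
cx = 232, cy = 272, r = 24, fill = 'cyan'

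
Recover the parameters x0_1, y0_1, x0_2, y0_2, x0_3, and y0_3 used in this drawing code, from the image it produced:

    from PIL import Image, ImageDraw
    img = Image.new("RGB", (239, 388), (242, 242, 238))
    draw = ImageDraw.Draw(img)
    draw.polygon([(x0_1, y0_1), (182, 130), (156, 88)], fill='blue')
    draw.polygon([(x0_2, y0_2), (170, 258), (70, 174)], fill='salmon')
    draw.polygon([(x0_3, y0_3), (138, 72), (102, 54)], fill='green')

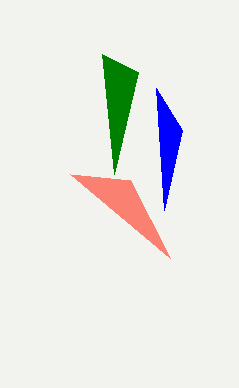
x0_1 = 164; y0_1 = 210; x0_2 = 130; y0_2 = 180; x0_3 = 114; y0_3 = 174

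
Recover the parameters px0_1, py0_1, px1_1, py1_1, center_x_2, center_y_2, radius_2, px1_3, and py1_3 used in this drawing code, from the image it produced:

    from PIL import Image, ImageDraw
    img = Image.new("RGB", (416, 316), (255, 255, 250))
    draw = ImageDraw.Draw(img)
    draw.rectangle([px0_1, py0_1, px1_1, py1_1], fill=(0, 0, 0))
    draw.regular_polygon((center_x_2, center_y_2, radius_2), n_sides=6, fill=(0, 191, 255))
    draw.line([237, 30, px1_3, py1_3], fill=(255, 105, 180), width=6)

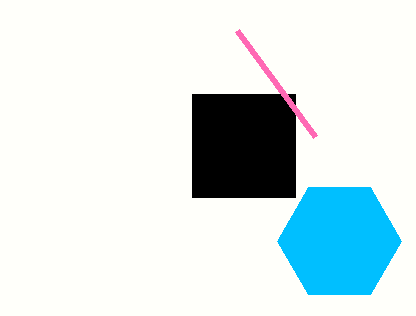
px0_1 = 192
py0_1 = 94
px1_1 = 295
py1_1 = 197
center_x_2 = 339
center_y_2 = 241
radius_2 = 62
px1_3 = 315
py1_3 = 136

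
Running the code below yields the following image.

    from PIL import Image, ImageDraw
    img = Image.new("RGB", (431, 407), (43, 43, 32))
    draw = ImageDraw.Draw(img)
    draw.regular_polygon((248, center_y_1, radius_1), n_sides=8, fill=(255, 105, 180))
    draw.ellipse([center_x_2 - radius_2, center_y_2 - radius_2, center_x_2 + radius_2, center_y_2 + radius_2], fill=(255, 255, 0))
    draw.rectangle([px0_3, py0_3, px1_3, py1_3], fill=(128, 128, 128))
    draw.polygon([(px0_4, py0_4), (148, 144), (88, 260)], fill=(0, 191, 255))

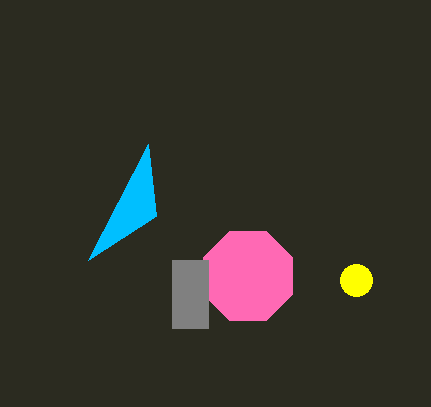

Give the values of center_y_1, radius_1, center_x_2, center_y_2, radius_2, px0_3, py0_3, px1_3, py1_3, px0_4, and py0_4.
center_y_1 = 276
radius_1 = 48
center_x_2 = 356
center_y_2 = 280
radius_2 = 16
px0_3 = 172
py0_3 = 260
px1_3 = 208
py1_3 = 328
px0_4 = 156
py0_4 = 216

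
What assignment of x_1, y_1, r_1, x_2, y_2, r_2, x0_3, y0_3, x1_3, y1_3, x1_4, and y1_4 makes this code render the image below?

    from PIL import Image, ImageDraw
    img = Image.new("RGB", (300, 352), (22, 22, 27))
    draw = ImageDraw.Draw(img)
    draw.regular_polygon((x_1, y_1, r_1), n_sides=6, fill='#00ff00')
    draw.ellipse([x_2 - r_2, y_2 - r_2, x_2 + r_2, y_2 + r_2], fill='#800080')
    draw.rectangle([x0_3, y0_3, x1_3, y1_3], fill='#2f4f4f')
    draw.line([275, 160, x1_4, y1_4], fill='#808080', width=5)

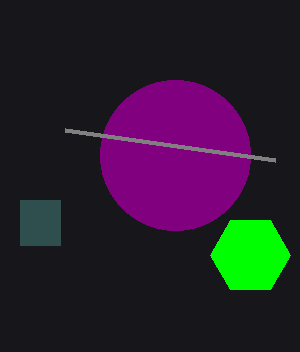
x_1 = 250, y_1 = 255, r_1 = 40, x_2 = 175, y_2 = 155, r_2 = 75, x0_3 = 20, y0_3 = 200, x1_3 = 60, y1_3 = 245, x1_4 = 65, y1_4 = 130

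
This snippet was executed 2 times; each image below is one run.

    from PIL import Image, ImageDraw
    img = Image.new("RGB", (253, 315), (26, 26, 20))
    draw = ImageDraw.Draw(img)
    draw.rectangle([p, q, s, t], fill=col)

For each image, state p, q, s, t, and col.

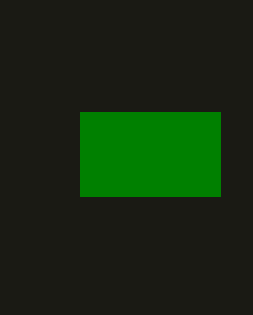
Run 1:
p = 80, q = 112, s = 220, t = 196, col = 'green'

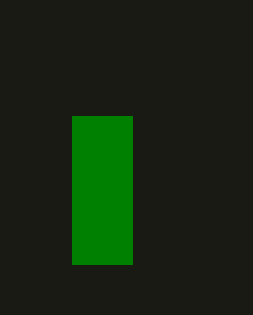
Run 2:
p = 72; q = 116; s = 132; t = 264; col = 'green'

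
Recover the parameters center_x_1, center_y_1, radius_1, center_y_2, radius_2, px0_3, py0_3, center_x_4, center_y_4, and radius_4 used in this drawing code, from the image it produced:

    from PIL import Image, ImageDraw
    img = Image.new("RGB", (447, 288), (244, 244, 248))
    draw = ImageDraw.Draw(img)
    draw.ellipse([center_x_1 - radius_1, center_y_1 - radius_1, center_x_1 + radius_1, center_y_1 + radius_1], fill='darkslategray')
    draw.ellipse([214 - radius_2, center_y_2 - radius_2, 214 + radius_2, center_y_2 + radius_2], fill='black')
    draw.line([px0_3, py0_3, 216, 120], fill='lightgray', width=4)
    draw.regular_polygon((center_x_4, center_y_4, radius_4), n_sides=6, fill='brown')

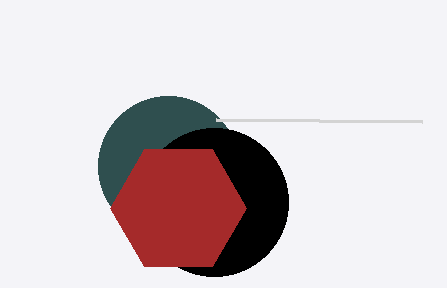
center_x_1 = 168
center_y_1 = 166
radius_1 = 70
center_y_2 = 202
radius_2 = 74
px0_3 = 422
py0_3 = 122
center_x_4 = 178
center_y_4 = 208
radius_4 = 68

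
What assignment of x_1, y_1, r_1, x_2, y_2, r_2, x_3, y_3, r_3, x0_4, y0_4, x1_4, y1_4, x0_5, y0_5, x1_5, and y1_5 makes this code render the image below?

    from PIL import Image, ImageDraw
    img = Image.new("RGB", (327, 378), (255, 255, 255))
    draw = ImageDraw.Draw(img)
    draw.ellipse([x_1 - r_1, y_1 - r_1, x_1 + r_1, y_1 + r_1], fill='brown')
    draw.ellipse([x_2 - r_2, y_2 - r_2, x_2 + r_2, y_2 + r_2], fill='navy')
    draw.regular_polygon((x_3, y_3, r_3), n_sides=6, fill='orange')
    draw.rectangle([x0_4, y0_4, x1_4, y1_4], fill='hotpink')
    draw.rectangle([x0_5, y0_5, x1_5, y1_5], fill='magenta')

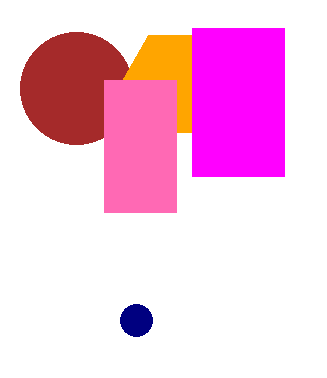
x_1 = 76; y_1 = 88; r_1 = 56; x_2 = 136; y_2 = 320; r_2 = 16; x_3 = 176; y_3 = 84; r_3 = 56; x0_4 = 104; y0_4 = 80; x1_4 = 176; y1_4 = 212; x0_5 = 192; y0_5 = 28; x1_5 = 284; y1_5 = 176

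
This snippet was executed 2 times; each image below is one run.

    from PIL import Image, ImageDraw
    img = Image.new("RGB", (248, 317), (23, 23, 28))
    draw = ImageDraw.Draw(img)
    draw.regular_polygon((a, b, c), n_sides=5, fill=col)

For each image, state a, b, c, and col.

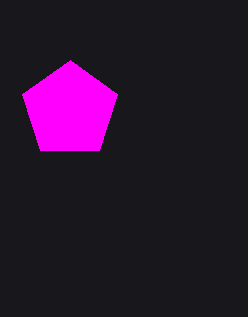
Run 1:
a = 70
b = 110
c = 50
col = 'magenta'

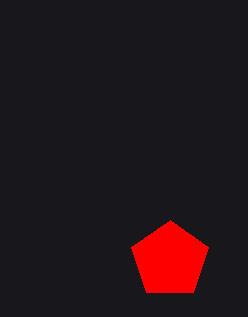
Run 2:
a = 170
b = 260
c = 40
col = 'red'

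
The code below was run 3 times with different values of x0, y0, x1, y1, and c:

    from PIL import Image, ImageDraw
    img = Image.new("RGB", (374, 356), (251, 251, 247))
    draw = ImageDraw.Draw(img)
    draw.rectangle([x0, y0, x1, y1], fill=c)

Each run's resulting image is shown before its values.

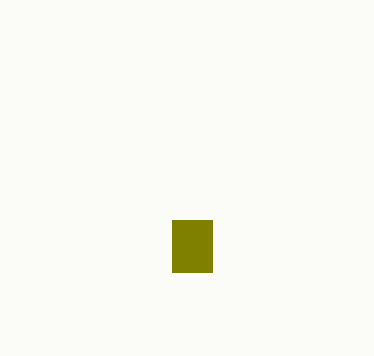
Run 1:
x0 = 172; y0 = 220; x1 = 212; y1 = 272; c = 'olive'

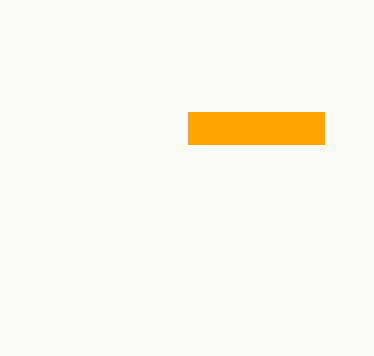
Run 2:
x0 = 188
y0 = 112
x1 = 324
y1 = 144
c = 'orange'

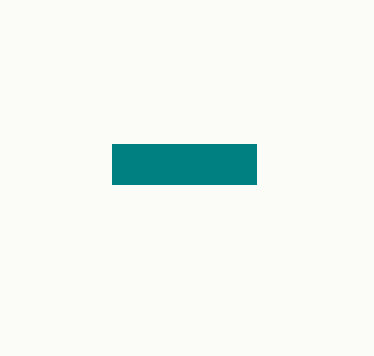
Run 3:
x0 = 112
y0 = 144
x1 = 256
y1 = 184
c = 'teal'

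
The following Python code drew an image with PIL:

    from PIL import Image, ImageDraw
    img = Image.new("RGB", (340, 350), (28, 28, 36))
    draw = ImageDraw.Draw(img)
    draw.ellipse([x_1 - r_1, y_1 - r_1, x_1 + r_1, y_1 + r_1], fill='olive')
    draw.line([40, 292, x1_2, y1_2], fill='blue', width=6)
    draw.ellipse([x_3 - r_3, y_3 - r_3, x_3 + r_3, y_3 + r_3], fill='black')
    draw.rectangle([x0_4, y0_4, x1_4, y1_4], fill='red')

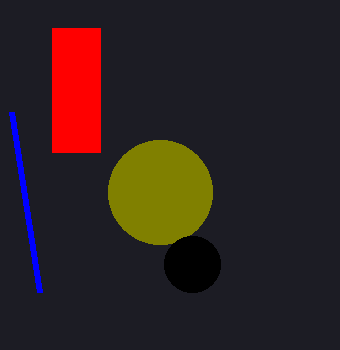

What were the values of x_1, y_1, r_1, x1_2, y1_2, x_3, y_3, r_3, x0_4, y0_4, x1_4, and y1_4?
x_1 = 160, y_1 = 192, r_1 = 52, x1_2 = 12, y1_2 = 112, x_3 = 192, y_3 = 264, r_3 = 28, x0_4 = 52, y0_4 = 28, x1_4 = 100, y1_4 = 152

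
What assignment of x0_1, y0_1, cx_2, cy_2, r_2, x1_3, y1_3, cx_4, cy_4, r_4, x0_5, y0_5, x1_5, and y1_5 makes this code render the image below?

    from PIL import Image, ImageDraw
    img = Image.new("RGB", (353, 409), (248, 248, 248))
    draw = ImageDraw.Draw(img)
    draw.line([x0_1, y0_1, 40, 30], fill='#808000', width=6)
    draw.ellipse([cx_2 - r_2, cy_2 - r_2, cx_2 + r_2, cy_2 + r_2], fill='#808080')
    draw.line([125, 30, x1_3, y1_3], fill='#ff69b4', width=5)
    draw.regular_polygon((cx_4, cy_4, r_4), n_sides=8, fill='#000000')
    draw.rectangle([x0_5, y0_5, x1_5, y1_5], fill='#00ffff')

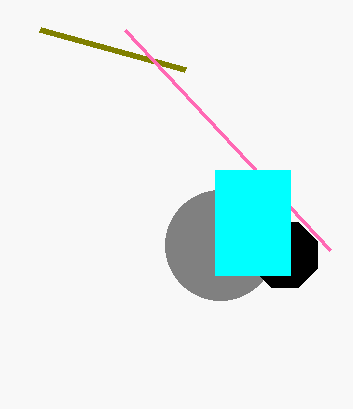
x0_1 = 185
y0_1 = 70
cx_2 = 220
cy_2 = 245
r_2 = 55
x1_3 = 330
y1_3 = 250
cx_4 = 285
cy_4 = 255
r_4 = 35
x0_5 = 215
y0_5 = 170
x1_5 = 290
y1_5 = 275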